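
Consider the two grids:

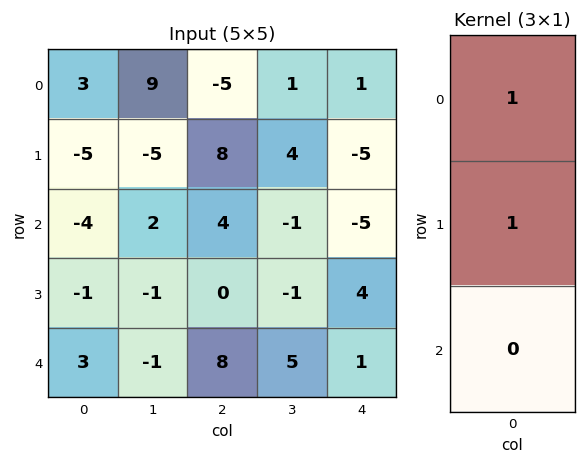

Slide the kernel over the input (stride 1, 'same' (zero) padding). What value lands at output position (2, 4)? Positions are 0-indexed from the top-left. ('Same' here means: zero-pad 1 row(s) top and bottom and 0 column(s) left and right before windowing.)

The receptive field on the zero-padded input at this output position is [-5 / -5 / 4]. Elementwise product with the kernel and sum: -5·1 + -5·1.

-10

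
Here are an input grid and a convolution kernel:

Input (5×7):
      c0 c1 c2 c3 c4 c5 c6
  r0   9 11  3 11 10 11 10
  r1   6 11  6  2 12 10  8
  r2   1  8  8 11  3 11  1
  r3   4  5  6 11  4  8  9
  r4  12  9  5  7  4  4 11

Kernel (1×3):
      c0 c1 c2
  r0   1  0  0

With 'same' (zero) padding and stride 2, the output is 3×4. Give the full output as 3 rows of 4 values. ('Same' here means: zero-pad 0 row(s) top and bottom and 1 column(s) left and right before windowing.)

0 11 11 11
0 8 11 11
0 9 7 4

Output[0,0]: The receptive field on the zero-padded input at this output position is [0 9 11]. Elementwise product with the kernel and sum: 0·1.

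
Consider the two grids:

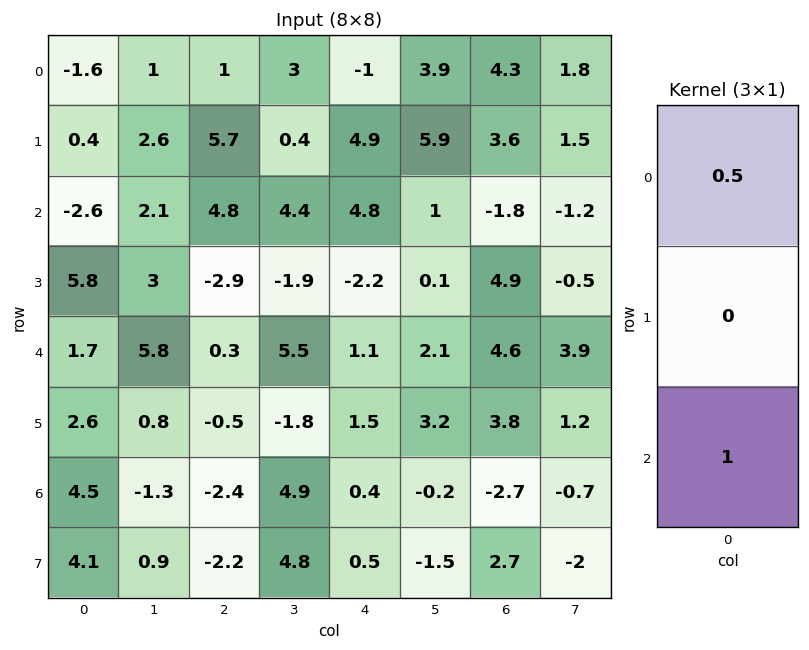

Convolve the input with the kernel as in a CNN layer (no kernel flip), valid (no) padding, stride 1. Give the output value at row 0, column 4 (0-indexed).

The receptive field on the input at this output position is [-1 / 4.9 / 4.8]. Elementwise product with the kernel and sum: -1·0.5 + 4.8·1.

4.3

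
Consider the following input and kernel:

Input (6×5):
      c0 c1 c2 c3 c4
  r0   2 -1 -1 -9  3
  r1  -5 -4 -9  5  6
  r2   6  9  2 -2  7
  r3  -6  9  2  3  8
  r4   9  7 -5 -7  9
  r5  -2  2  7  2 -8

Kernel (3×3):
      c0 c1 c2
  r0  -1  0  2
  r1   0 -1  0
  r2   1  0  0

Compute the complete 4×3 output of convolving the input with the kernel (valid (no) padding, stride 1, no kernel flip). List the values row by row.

Output[0,0]: The receptive field on the input at this output position is [2 -1 -1 / -5 -4 -9 / 6 9 2]. Elementwise product with the kernel and sum: 2·-1 + -1·2 + -4·-1 + 6·1.
Output[0,1]: The receptive field on the input at this output position is [-1 -1 -9 / -4 -9 5 / 9 2 -2]. Elementwise product with the kernel and sum: -1·-1 + -9·2 + -9·-1 + 9·1.

6 1 4
-28 21 25
-2 -8 4
1 4 28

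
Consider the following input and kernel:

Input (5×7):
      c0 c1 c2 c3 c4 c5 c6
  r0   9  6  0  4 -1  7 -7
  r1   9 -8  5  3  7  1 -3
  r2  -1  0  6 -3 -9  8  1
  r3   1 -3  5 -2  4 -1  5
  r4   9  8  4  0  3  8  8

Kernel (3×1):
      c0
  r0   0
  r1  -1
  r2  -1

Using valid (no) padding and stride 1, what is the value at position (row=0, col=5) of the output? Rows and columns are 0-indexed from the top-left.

-9

The receptive field on the input at this output position is [7 / 1 / 8]. Elementwise product with the kernel and sum: 1·-1 + 8·-1.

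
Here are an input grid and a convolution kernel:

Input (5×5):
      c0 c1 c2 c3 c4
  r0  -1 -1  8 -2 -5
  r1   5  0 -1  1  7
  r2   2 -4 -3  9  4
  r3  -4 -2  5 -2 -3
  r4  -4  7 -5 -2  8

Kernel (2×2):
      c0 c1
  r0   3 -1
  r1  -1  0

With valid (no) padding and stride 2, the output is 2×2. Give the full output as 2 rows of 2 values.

Output[0,0]: The receptive field on the input at this output position is [-1 -1 / 5 0]. Elementwise product with the kernel and sum: -1·3 + -1·-1 + 5·-1.

-7 27
14 -23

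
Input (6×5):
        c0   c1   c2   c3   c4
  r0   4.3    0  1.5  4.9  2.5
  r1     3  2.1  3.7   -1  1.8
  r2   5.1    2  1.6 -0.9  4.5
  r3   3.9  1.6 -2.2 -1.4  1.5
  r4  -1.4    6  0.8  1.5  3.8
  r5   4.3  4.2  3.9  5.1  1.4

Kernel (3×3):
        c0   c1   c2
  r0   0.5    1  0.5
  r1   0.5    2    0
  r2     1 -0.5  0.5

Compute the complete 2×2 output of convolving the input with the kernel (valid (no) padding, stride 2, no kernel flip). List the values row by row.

Output[0,0]: The receptive field on the input at this output position is [4.3 0 1.5 / 3 2.1 3.7 / 5.1 2 1.6]. Elementwise product with the kernel and sum: 4.3·0.5 + 0·1 + 1.5·0.5 + 3·0.5 + 2.1·2 + 5.1·1 + 2·-0.5 + 1.6·0.5.

13.5 11.05
6.5 0.2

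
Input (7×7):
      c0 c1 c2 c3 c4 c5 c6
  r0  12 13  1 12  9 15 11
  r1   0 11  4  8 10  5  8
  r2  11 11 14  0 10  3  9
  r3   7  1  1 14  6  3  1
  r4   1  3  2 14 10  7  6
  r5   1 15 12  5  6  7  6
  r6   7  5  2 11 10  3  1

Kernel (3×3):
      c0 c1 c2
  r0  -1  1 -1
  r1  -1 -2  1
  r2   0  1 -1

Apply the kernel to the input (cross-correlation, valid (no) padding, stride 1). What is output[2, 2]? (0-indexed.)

The receptive field on the input at this output position is [14 0 10 / 1 14 6 / 2 14 10]. Elementwise product with the kernel and sum: 14·-1 + 0·1 + 10·-1 + 1·-1 + 14·-2 + 6·1 + 14·1 + 10·-1.

-43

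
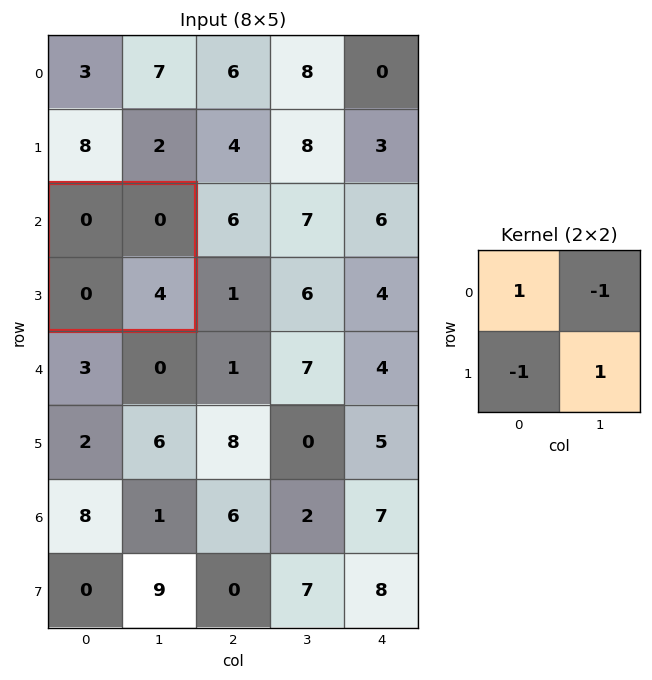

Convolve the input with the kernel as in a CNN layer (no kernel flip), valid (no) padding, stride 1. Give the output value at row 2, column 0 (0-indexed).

The receptive field on the input at this output position is [0 0 / 0 4]. Elementwise product with the kernel and sum: 0·1 + 0·-1 + 0·-1 + 4·1.

4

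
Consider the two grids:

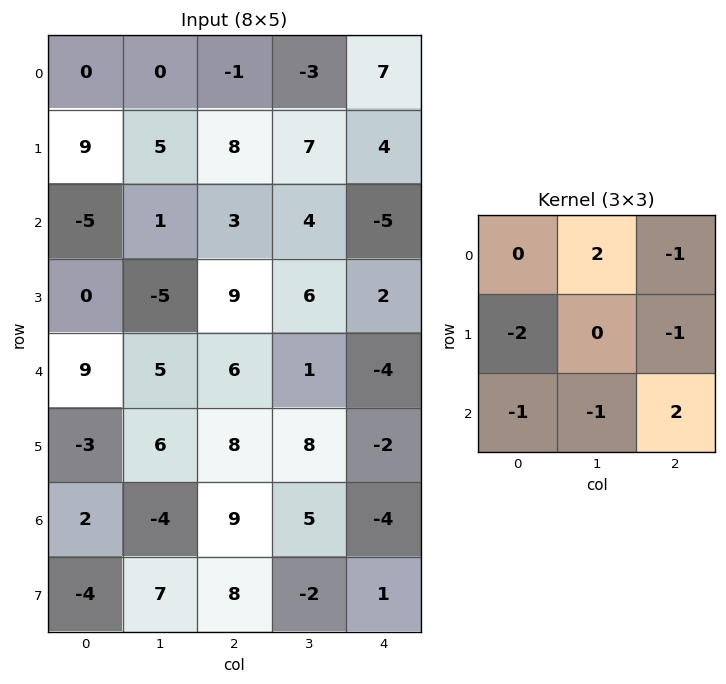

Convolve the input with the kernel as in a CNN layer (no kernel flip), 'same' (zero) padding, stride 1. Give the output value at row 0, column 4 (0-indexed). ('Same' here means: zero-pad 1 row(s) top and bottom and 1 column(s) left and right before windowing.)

-5

The receptive field on the zero-padded input at this output position is [0 0 0 / -3 7 0 / 7 4 0]. Elementwise product with the kernel and sum: 0·2 + 0·-1 + -3·-2 + 0·-1 + 7·-1 + 4·-1 + 0·2.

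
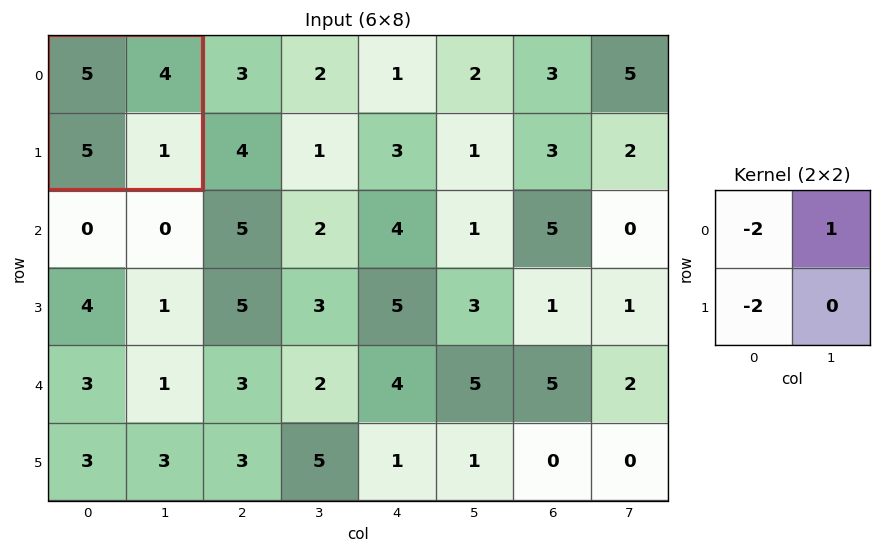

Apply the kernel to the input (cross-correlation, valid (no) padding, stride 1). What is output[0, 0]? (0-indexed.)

-16

The receptive field on the input at this output position is [5 4 / 5 1]. Elementwise product with the kernel and sum: 5·-2 + 4·1 + 5·-2.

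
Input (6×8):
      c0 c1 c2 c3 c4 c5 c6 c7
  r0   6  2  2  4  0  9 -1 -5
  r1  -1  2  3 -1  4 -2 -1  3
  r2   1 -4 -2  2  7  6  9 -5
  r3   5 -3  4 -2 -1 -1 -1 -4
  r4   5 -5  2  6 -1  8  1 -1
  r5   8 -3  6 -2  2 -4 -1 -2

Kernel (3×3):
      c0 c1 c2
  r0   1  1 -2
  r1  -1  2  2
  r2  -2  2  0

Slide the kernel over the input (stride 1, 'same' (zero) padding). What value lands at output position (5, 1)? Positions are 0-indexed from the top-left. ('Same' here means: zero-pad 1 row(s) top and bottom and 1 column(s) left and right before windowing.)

The receptive field on the zero-padded input at this output position is [5 -5 2 / 8 -3 6 / 0 0 0]. Elementwise product with the kernel and sum: 5·1 + -5·1 + 2·-2 + 8·-1 + -3·2 + 6·2 + 0·-2 + 0·2.

-6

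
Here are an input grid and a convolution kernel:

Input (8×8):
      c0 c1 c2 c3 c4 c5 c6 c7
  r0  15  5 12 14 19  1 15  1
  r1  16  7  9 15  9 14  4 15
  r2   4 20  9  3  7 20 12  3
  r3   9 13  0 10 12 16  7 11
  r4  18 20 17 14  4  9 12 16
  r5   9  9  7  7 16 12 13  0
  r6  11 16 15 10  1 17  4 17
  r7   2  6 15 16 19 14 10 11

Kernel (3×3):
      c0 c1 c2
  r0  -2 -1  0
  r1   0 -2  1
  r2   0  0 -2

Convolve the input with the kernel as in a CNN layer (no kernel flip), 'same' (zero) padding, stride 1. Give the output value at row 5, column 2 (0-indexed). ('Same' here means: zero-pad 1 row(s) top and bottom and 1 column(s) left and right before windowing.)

-84

The receptive field on the zero-padded input at this output position is [20 17 14 / 9 7 7 / 16 15 10]. Elementwise product with the kernel and sum: 20·-2 + 17·-1 + 7·-2 + 7·1 + 10·-2.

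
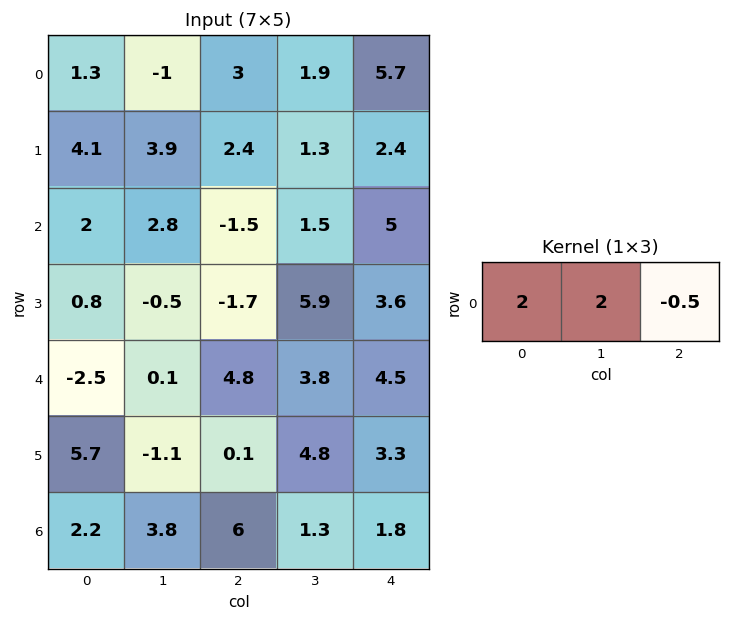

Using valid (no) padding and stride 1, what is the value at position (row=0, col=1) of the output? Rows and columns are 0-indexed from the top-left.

3.05

The receptive field on the input at this output position is [-1 3 1.9]. Elementwise product with the kernel and sum: -1·2 + 3·2 + 1.9·-0.5.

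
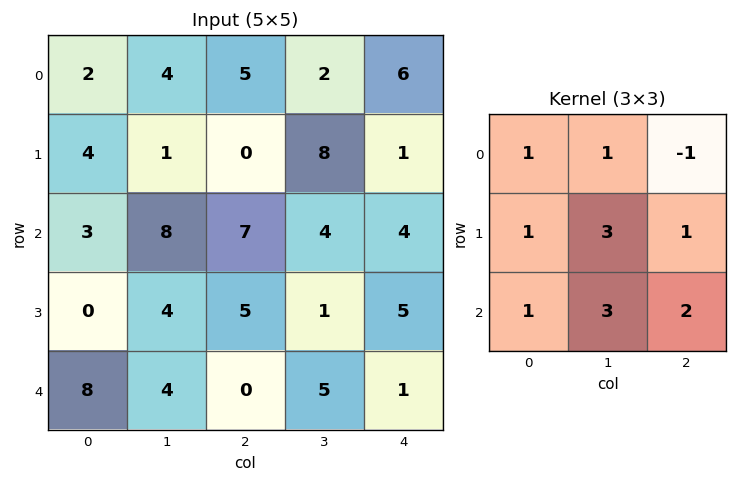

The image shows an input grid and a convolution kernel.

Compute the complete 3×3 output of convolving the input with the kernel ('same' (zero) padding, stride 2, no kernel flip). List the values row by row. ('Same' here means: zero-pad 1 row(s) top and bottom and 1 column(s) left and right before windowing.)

Output[0,0]: The receptive field on the zero-padded input at this output position is [0 0 0 / 0 2 4 / 0 4 1]. Elementwise product with the kernel and sum: 0·1 + 0·1 + 0·-1 + 0·1 + 2·3 + 4·1 + 0·1 + 4·3 + 1·2.
Output[0,1]: The receptive field on the zero-padded input at this output position is [0 0 0 / 4 5 2 / 1 0 8]. Elementwise product with the kernel and sum: 0·1 + 0·1 + 0·-1 + 4·1 + 5·3 + 2·1 + 1·1 + 0·3 + 8·2.

24 38 31
28 47 41
24 17 14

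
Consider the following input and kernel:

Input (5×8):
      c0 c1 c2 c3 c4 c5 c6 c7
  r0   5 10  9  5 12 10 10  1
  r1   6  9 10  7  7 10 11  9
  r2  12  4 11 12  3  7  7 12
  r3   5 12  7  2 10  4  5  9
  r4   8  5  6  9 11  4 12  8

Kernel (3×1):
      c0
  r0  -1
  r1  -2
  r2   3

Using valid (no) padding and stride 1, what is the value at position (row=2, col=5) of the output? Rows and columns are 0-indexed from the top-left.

The receptive field on the input at this output position is [7 / 4 / 4]. Elementwise product with the kernel and sum: 7·-1 + 4·-2 + 4·3.

-3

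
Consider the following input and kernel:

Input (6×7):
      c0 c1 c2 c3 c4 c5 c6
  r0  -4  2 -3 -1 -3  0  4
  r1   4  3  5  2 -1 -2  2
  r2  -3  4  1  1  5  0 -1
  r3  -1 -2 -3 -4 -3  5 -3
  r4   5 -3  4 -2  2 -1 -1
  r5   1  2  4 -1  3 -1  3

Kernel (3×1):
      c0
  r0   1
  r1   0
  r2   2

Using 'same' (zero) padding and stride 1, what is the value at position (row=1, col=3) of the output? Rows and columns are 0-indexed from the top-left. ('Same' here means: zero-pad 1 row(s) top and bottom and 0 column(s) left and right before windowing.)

The receptive field on the zero-padded input at this output position is [-1 / 2 / 1]. Elementwise product with the kernel and sum: -1·1 + 1·2.

1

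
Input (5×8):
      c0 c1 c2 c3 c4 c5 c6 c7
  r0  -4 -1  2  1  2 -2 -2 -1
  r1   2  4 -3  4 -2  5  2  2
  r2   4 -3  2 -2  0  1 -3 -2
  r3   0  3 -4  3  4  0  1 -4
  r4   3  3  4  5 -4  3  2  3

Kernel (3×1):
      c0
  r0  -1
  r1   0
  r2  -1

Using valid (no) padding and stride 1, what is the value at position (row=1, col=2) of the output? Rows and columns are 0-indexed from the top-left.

7

The receptive field on the input at this output position is [-3 / 2 / -4]. Elementwise product with the kernel and sum: -3·-1 + -4·-1.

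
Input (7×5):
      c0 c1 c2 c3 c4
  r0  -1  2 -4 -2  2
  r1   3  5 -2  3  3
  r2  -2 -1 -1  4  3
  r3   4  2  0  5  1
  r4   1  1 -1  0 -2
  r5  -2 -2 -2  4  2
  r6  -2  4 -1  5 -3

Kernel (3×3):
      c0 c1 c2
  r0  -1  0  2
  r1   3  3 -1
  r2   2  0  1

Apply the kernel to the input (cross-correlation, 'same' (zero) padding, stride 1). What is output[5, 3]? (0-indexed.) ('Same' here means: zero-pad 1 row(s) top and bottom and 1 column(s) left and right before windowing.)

The receptive field on the zero-padded input at this output position is [-1 0 -2 / -2 4 2 / -1 5 -3]. Elementwise product with the kernel and sum: -1·-1 + -2·2 + -2·3 + 4·3 + 2·-1 + -1·2 + -3·1.

-4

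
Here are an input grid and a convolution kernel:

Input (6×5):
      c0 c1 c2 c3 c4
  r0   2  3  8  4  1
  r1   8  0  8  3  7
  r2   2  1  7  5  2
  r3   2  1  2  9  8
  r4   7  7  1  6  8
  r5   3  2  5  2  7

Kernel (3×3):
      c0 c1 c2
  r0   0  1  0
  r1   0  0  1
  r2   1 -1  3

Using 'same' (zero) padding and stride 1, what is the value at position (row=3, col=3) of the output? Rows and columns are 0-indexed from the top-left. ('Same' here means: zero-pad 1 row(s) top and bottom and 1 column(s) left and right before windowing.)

The receptive field on the zero-padded input at this output position is [7 5 2 / 2 9 8 / 1 6 8]. Elementwise product with the kernel and sum: 5·1 + 8·1 + 1·1 + 6·-1 + 8·3.

32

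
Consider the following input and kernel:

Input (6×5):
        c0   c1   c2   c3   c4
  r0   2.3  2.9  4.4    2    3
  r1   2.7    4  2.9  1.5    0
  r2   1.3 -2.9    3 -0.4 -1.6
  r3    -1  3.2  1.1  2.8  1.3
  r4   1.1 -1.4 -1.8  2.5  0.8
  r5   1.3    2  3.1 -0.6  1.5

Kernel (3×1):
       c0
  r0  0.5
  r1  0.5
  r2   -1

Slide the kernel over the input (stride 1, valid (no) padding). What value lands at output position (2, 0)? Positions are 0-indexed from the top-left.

-0.95

The receptive field on the input at this output position is [1.3 / -1 / 1.1]. Elementwise product with the kernel and sum: 1.3·0.5 + -1·0.5 + 1.1·-1.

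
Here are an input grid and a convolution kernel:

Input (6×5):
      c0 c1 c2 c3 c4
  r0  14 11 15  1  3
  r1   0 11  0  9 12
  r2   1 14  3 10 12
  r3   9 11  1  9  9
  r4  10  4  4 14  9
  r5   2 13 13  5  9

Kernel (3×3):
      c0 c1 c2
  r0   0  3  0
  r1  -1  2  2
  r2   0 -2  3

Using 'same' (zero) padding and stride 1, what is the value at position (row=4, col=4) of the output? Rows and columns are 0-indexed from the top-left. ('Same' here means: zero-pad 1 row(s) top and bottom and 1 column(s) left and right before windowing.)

13

The receptive field on the zero-padded input at this output position is [9 9 0 / 14 9 0 / 5 9 0]. Elementwise product with the kernel and sum: 9·3 + 14·-1 + 9·2 + 0·2 + 9·-2 + 0·3.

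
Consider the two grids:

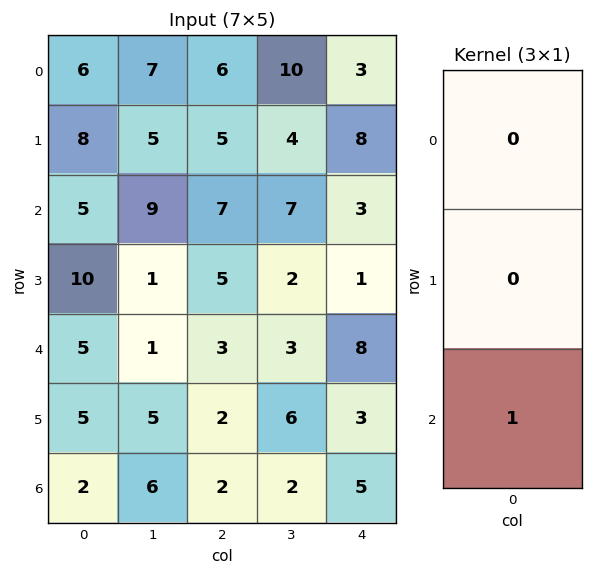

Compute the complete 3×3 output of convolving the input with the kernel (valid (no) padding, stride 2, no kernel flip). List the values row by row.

5 7 3
5 3 8
2 2 5

Output[0,0]: The receptive field on the input at this output position is [6 / 8 / 5]. Elementwise product with the kernel and sum: 5·1.
Output[0,1]: The receptive field on the input at this output position is [6 / 5 / 7]. Elementwise product with the kernel and sum: 7·1.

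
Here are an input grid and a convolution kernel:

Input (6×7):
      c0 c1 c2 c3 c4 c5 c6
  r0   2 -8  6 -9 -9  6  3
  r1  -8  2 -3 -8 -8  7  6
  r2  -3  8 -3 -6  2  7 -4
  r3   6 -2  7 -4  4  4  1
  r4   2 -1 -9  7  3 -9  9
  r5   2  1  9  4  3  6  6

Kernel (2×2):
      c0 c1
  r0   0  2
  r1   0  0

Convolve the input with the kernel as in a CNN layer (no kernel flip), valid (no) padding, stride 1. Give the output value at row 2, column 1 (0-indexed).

The receptive field on the input at this output position is [8 -3 / -2 7]. Elementwise product with the kernel and sum: -3·2.

-6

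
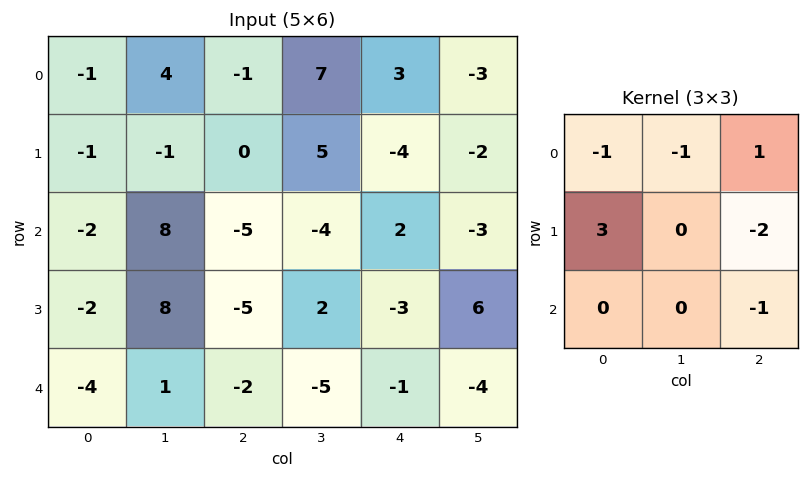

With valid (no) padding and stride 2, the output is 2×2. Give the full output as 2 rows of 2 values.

Output[0,0]: The receptive field on the input at this output position is [-1 4 -1 / -1 -1 0 / -2 8 -5]. Elementwise product with the kernel and sum: -1·-1 + 4·-1 + -1·1 + -1·3 + 0·-2 + -5·-1.

-2 3
-5 3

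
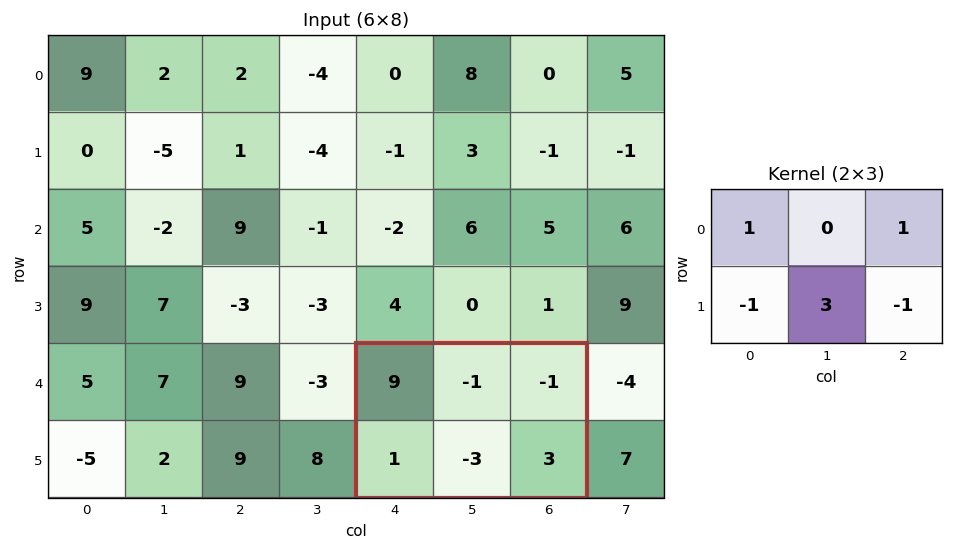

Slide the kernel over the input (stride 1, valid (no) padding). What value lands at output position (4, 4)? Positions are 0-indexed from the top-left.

-5

The receptive field on the input at this output position is [9 -1 -1 / 1 -3 3]. Elementwise product with the kernel and sum: 9·1 + -1·1 + 1·-1 + -3·3 + 3·-1.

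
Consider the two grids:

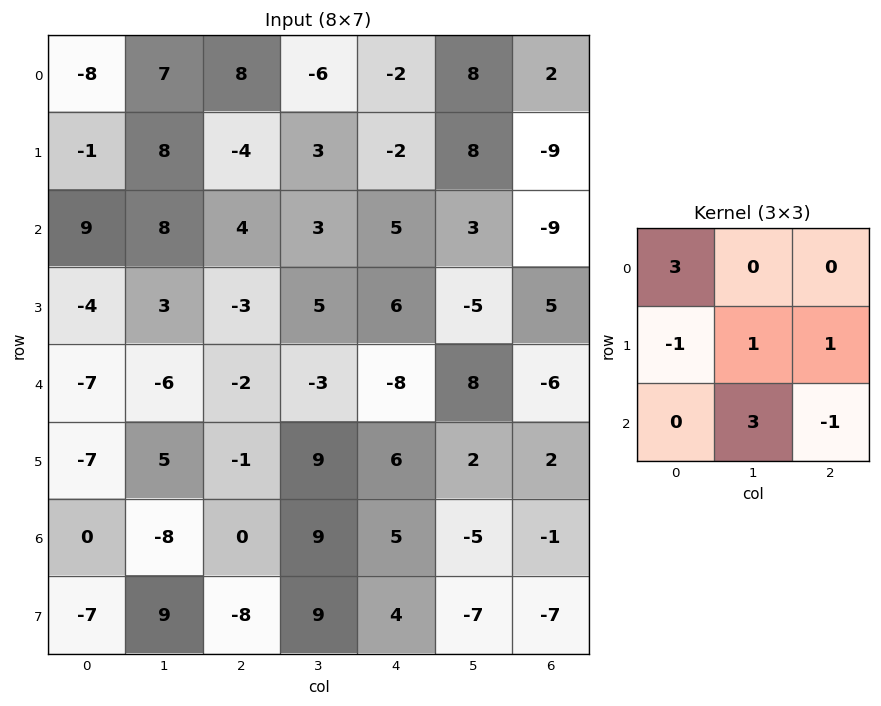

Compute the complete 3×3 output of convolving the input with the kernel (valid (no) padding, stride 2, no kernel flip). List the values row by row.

1 33 13
15 25 39
-34 32 -40

Output[0,0]: The receptive field on the input at this output position is [-8 7 8 / -1 8 -4 / 9 8 4]. Elementwise product with the kernel and sum: -8·3 + -1·-1 + 8·1 + -4·1 + 8·3 + 4·-1.
Output[0,1]: The receptive field on the input at this output position is [8 -6 -2 / -4 3 -2 / 4 3 5]. Elementwise product with the kernel and sum: 8·3 + -4·-1 + 3·1 + -2·1 + 3·3 + 5·-1.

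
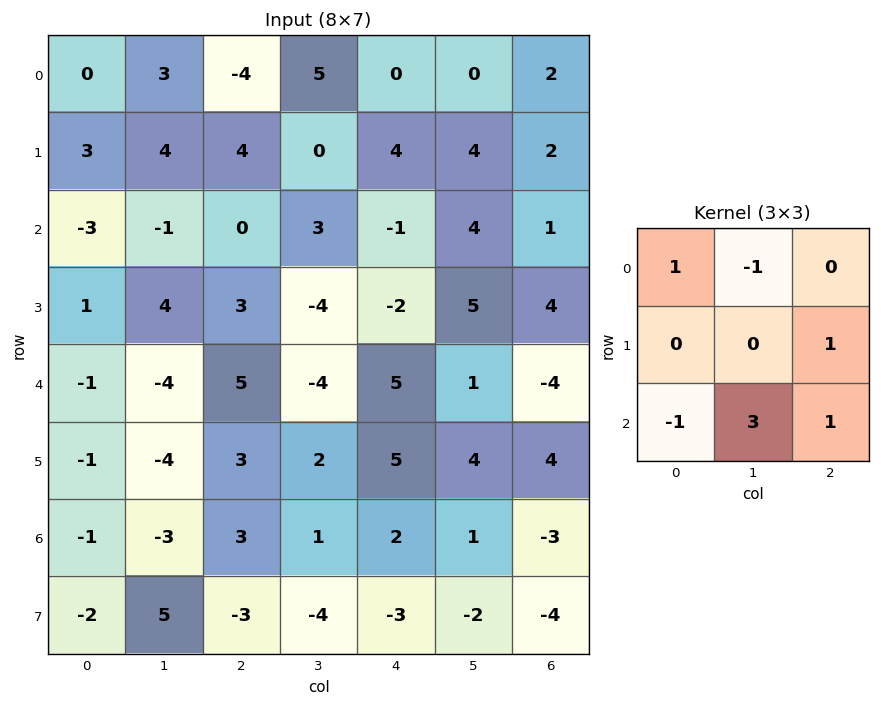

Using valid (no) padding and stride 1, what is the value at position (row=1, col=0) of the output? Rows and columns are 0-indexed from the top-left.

13

The receptive field on the input at this output position is [3 4 4 / -3 -1 0 / 1 4 3]. Elementwise product with the kernel and sum: 3·1 + 4·-1 + 0·1 + 1·-1 + 4·3 + 3·1.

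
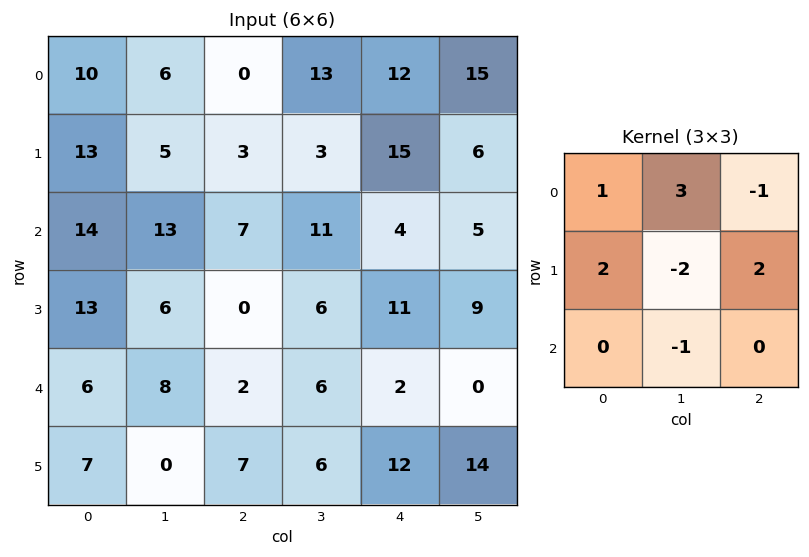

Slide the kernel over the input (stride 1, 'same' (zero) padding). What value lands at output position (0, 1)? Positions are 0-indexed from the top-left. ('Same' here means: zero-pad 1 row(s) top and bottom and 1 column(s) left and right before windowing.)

The receptive field on the zero-padded input at this output position is [0 0 0 / 10 6 0 / 13 5 3]. Elementwise product with the kernel and sum: 0·1 + 0·3 + 0·-1 + 10·2 + 6·-2 + 0·2 + 5·-1.

3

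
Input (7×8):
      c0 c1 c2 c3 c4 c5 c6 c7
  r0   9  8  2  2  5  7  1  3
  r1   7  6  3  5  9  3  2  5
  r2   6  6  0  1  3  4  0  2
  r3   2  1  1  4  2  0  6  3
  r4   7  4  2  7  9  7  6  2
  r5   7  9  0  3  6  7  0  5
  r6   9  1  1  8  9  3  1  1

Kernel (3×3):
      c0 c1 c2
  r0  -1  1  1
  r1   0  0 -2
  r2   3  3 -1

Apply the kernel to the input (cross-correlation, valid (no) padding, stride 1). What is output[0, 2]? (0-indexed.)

-13

The receptive field on the input at this output position is [2 2 5 / 3 5 9 / 0 1 3]. Elementwise product with the kernel and sum: 2·-1 + 2·1 + 5·1 + 9·-2 + 0·3 + 1·3 + 3·-1.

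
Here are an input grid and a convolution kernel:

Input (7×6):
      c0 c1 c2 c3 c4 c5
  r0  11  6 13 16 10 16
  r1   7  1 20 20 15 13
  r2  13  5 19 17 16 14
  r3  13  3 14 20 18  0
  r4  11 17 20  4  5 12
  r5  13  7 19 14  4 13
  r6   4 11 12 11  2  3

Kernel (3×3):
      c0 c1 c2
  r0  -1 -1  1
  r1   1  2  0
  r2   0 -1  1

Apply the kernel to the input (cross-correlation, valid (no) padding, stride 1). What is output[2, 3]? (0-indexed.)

The receptive field on the input at this output position is [17 16 14 / 20 18 0 / 4 5 12]. Elementwise product with the kernel and sum: 17·-1 + 16·-1 + 14·1 + 20·1 + 18·2 + 5·-1 + 12·1.

44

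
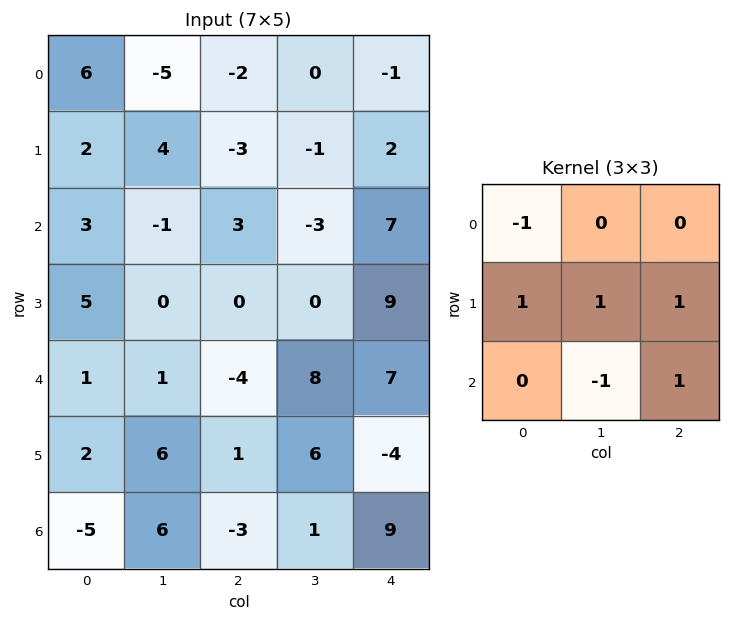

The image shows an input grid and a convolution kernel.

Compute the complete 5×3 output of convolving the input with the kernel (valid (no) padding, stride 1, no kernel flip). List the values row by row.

Output[0,0]: The receptive field on the input at this output position is [6 -5 -2 / 2 4 -3 / 3 -1 3]. Elementwise product with the kernel and sum: 6·-1 + 2·1 + 4·1 + -3·1 + -1·-1 + 3·1.

1 -1 10
3 -5 19
-3 13 5
-12 10 1
-1 16 15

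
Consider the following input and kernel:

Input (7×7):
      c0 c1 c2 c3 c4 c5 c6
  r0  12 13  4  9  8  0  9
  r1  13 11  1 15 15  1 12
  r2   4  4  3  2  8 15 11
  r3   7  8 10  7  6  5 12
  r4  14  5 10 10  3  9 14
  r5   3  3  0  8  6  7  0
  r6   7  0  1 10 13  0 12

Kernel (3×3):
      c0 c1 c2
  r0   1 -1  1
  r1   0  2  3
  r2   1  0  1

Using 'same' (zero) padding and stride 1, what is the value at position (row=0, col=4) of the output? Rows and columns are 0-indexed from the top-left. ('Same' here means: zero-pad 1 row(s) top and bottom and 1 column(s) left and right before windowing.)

32

The receptive field on the zero-padded input at this output position is [0 0 0 / 9 8 0 / 15 15 1]. Elementwise product with the kernel and sum: 0·1 + 0·-1 + 0·1 + 8·2 + 0·3 + 15·1 + 1·1.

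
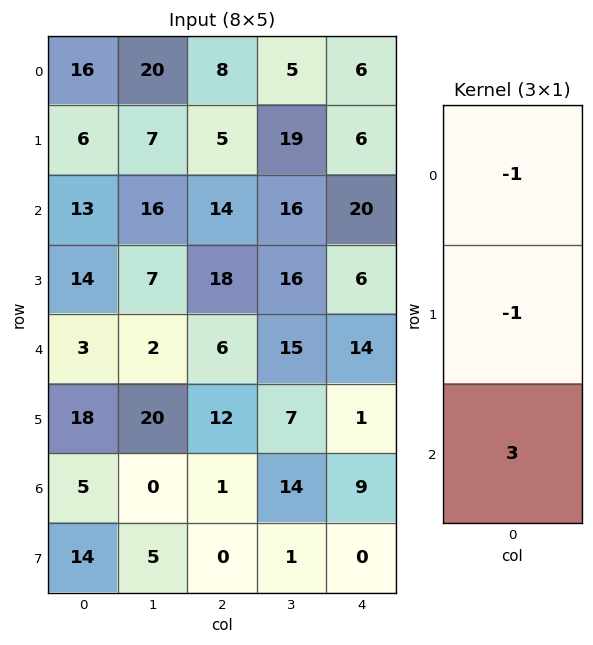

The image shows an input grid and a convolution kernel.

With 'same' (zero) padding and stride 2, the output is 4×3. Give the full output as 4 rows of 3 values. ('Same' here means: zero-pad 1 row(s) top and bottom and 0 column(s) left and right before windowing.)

2 7 12
23 35 -8
37 12 -17
19 -13 -10

Output[0,0]: The receptive field on the zero-padded input at this output position is [0 / 16 / 6]. Elementwise product with the kernel and sum: 0·-1 + 16·-1 + 6·3.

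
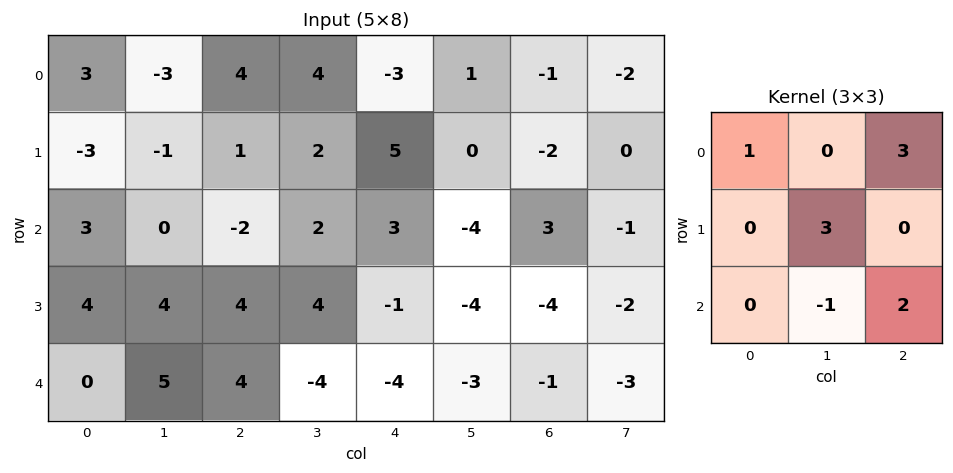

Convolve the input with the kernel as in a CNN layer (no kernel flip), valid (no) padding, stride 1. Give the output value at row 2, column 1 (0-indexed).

The receptive field on the input at this output position is [0 -2 2 / 4 4 4 / 5 4 -4]. Elementwise product with the kernel and sum: 0·1 + 2·3 + 4·3 + 4·-1 + -4·2.

6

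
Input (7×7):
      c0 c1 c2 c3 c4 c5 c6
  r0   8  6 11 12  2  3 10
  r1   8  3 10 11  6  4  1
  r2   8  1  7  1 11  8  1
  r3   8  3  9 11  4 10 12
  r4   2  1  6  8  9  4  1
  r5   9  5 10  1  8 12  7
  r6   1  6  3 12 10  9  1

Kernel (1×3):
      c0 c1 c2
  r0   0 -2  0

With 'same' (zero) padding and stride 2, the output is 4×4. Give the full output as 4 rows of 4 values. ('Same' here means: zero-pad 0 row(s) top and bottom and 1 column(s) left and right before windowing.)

-16 -22 -4 -20
-16 -14 -22 -2
-4 -12 -18 -2
-2 -6 -20 -2

Output[0,0]: The receptive field on the zero-padded input at this output position is [0 8 6]. Elementwise product with the kernel and sum: 8·-2.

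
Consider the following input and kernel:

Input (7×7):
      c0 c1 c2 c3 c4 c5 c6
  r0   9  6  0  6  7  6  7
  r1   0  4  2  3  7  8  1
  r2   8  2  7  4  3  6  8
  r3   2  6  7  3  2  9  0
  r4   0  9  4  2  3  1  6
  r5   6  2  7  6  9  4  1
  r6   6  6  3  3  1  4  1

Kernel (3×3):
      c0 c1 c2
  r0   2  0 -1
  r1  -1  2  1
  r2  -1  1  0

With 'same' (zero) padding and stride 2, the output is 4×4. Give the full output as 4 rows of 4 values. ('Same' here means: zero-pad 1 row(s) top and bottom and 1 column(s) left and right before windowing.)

Output[0,0]: The receptive field on the zero-padded input at this output position is [0 0 0 / 0 9 6 / 0 0 4]. Elementwise product with the kernel and sum: 0·2 + 0·-1 + 0·-1 + 9·2 + 6·1 + 0·-1 + 0·1.

24 -2 18 1
16 22 5 17
9 15 5 26
16 1 11 6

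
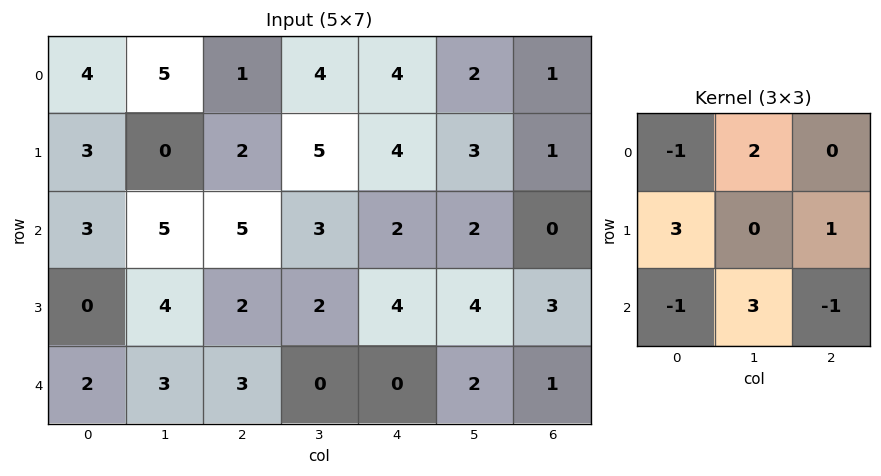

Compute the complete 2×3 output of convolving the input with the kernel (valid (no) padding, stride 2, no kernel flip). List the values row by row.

Output[0,0]: The receptive field on the input at this output position is [4 5 1 / 3 0 2 / 3 5 5]. Elementwise product with the kernel and sum: 4·-1 + 5·2 + 3·3 + 2·1 + 3·-1 + 5·3 + 5·-1.
Output[0,1]: The receptive field on the input at this output position is [1 4 4 / 2 5 4 / 5 3 2]. Elementwise product with the kernel and sum: 1·-1 + 4·2 + 2·3 + 4·1 + 5·-1 + 3·3 + 2·-1.

24 19 17
13 8 22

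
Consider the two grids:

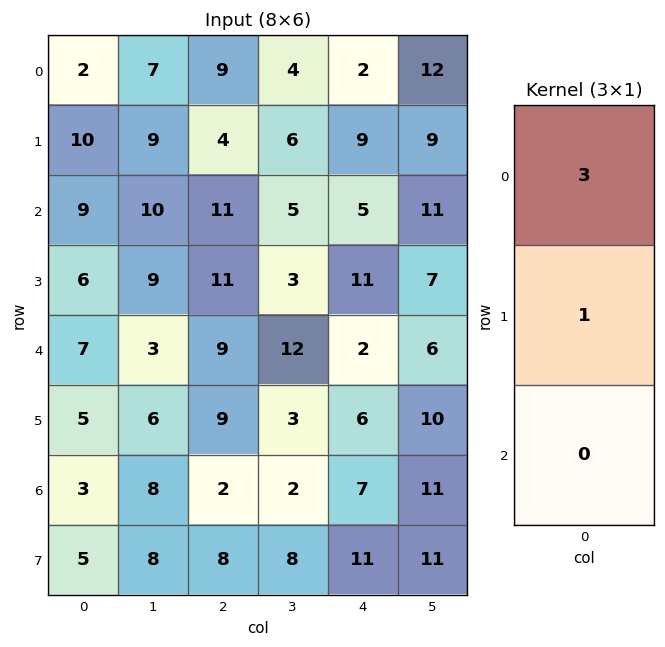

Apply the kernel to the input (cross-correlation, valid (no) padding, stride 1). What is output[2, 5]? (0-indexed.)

The receptive field on the input at this output position is [11 / 7 / 6]. Elementwise product with the kernel and sum: 11·3 + 7·1.

40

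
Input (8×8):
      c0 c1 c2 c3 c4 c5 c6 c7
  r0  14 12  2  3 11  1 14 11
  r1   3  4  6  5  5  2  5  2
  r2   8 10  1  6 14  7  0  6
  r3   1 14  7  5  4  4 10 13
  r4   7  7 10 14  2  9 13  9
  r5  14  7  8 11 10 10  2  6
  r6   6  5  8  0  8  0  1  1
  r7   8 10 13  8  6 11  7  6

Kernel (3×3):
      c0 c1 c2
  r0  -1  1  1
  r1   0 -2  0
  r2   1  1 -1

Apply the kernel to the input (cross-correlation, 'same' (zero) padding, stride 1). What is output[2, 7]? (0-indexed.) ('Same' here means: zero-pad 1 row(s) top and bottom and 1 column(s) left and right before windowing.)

8

The receptive field on the zero-padded input at this output position is [5 2 0 / 0 6 0 / 10 13 0]. Elementwise product with the kernel and sum: 5·-1 + 2·1 + 0·1 + 6·-2 + 10·1 + 13·1 + 0·-1.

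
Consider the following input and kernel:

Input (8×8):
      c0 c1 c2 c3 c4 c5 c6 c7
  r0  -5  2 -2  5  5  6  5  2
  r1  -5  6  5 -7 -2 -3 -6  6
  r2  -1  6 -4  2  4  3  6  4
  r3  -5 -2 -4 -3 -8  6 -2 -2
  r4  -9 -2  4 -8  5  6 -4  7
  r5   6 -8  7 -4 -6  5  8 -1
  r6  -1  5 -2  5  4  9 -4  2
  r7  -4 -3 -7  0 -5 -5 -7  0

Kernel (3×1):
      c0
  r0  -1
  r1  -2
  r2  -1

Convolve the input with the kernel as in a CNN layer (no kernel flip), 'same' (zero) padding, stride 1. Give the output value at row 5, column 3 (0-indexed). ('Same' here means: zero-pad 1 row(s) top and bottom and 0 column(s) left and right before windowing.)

11

The receptive field on the zero-padded input at this output position is [-8 / -4 / 5]. Elementwise product with the kernel and sum: -8·-1 + -4·-2 + 5·-1.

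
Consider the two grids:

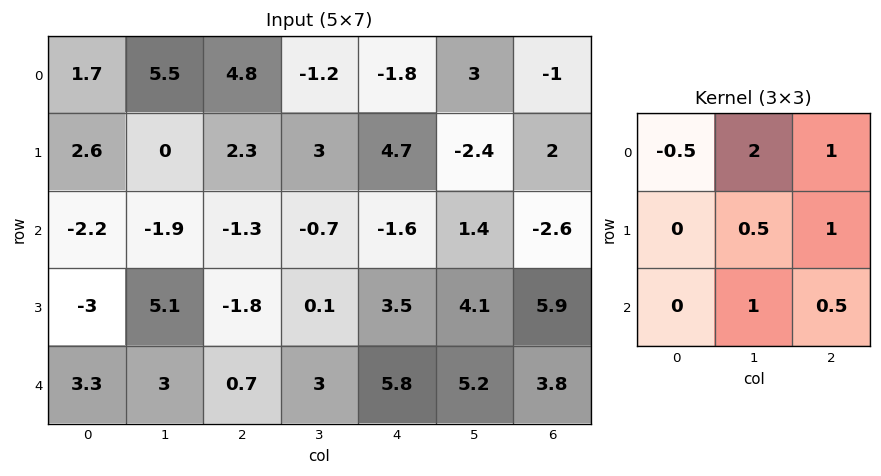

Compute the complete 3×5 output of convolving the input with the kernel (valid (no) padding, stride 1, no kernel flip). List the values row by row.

Output[0,0]: The receptive field on the input at this output position is [1.7 5.5 4.8 / 2.6 0 2.3 / -2.2 -1.9 -1.3]. Elementwise product with the kernel and sum: 1.7·-0.5 + 5.5·2 + 4.8·1 + 0·0.5 + 2.3·1 + -1.9·1 + -1.3·0.5.
Output[0,1]: The receptive field on the input at this output position is [5.5 4.8 -1.2 / 0 2.3 3 / -1.9 -1.3 -0.7]. Elementwise product with the kernel and sum: 5.5·-0.5 + 4.8·2 + -1.2·1 + 2.3·0.5 + 3·1 + -1.3·1 + -0.7·0.5.

14.7 8.15 -1.9 -0.95 6.8
2.95 4.5 9.45 11.65 -0
0.1 -0.95 7.1 12.8 16.05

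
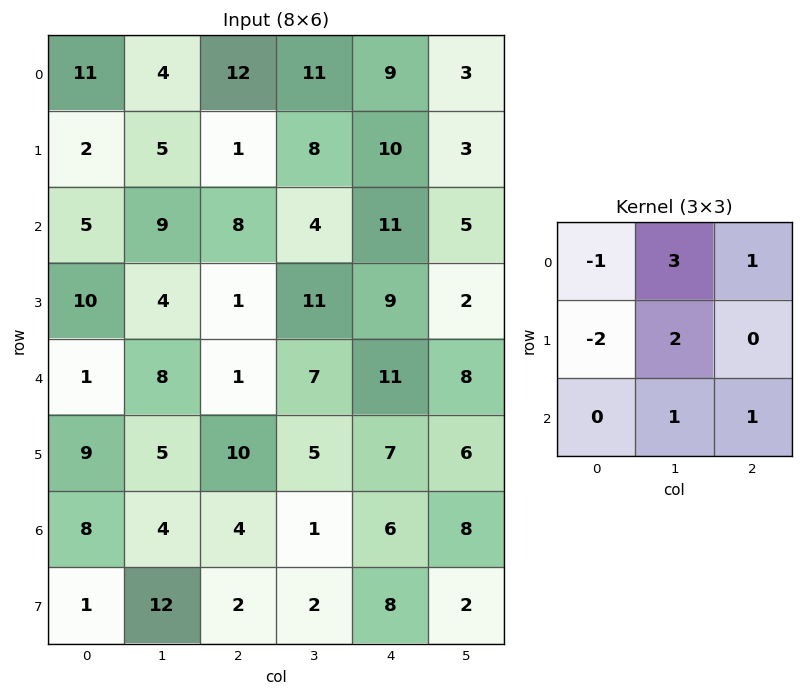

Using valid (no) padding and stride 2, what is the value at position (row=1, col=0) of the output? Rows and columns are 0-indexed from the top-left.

The receptive field on the input at this output position is [5 9 8 / 10 4 1 / 1 8 1]. Elementwise product with the kernel and sum: 5·-1 + 9·3 + 8·1 + 10·-2 + 4·2 + 8·1 + 1·1.

27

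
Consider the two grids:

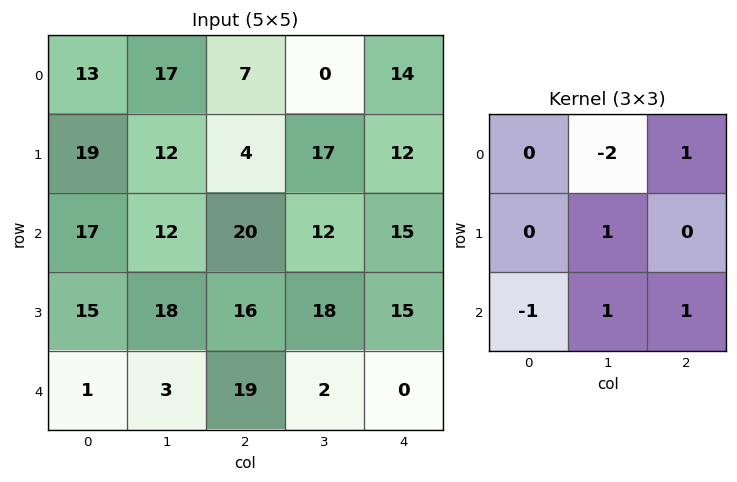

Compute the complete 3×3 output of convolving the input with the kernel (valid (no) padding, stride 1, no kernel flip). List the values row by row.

0 10 38
11 45 7
35 6 -8

Output[0,0]: The receptive field on the input at this output position is [13 17 7 / 19 12 4 / 17 12 20]. Elementwise product with the kernel and sum: 17·-2 + 7·1 + 12·1 + 17·-1 + 12·1 + 20·1.
Output[0,1]: The receptive field on the input at this output position is [17 7 0 / 12 4 17 / 12 20 12]. Elementwise product with the kernel and sum: 7·-2 + 0·1 + 4·1 + 12·-1 + 20·1 + 12·1.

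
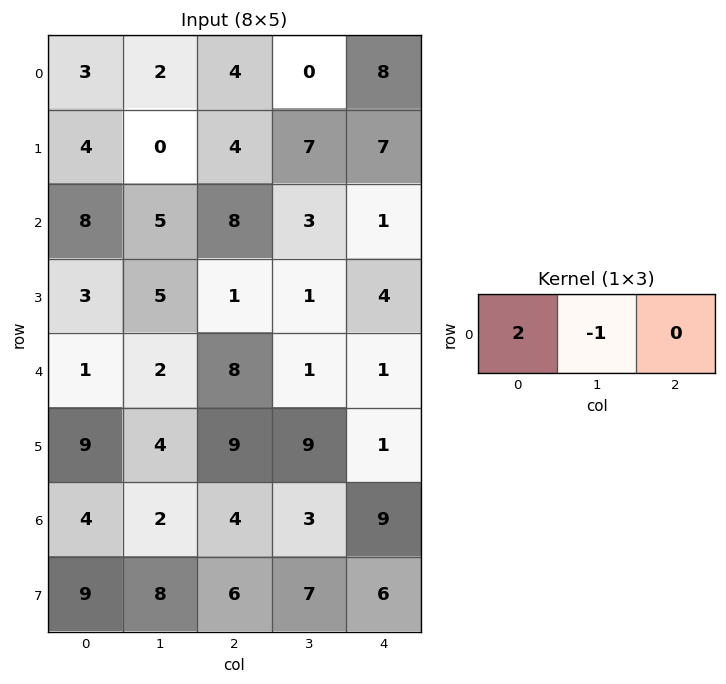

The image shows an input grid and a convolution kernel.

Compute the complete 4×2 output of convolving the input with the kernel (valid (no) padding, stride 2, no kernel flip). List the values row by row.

4 8
11 13
0 15
6 5

Output[0,0]: The receptive field on the input at this output position is [3 2 4]. Elementwise product with the kernel and sum: 3·2 + 2·-1.
Output[0,1]: The receptive field on the input at this output position is [4 0 8]. Elementwise product with the kernel and sum: 4·2 + 0·-1.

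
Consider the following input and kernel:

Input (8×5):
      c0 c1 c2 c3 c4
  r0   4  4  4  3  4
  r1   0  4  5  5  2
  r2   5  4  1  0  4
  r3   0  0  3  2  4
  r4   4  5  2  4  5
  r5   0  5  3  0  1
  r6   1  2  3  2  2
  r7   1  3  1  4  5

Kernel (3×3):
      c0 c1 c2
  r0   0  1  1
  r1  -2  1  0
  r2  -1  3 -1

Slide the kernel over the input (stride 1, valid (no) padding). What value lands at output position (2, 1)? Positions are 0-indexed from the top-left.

The receptive field on the input at this output position is [4 1 0 / 0 3 2 / 5 2 4]. Elementwise product with the kernel and sum: 1·1 + 0·1 + 0·-2 + 3·1 + 5·-1 + 2·3 + 4·-1.

1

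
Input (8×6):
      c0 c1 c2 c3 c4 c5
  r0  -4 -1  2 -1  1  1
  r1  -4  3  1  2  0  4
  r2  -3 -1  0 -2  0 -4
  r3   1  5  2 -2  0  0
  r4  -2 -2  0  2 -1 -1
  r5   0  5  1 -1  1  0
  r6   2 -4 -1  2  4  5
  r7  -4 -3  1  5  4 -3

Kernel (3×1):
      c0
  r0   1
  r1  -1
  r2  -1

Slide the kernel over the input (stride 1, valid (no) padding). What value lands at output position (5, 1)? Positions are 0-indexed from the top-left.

12

The receptive field on the input at this output position is [5 / -4 / -3]. Elementwise product with the kernel and sum: 5·1 + -4·-1 + -3·-1.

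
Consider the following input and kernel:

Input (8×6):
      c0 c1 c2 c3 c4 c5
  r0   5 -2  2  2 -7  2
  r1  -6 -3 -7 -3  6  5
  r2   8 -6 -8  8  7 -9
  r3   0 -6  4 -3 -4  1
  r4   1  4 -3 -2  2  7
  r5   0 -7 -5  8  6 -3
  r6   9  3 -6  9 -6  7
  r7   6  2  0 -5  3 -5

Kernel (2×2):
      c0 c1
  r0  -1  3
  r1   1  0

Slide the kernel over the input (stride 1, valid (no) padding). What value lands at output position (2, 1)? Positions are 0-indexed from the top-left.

-24

The receptive field on the input at this output position is [-6 -8 / -6 4]. Elementwise product with the kernel and sum: -6·-1 + -8·3 + -6·1.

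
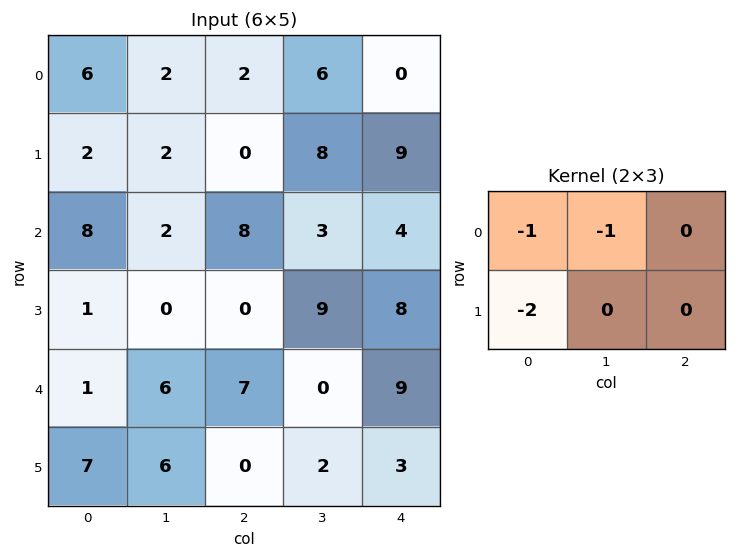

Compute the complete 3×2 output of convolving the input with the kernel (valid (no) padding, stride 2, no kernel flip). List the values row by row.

-12 -8
-12 -11
-21 -7

Output[0,0]: The receptive field on the input at this output position is [6 2 2 / 2 2 0]. Elementwise product with the kernel and sum: 6·-1 + 2·-1 + 2·-2.
Output[0,1]: The receptive field on the input at this output position is [2 6 0 / 0 8 9]. Elementwise product with the kernel and sum: 2·-1 + 6·-1 + 0·-2.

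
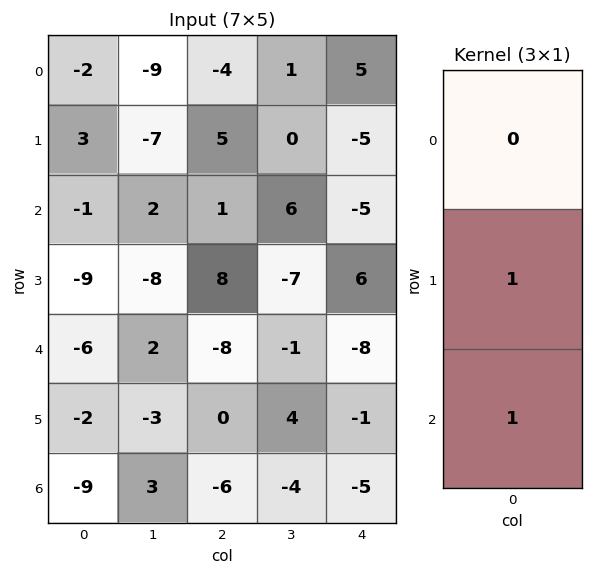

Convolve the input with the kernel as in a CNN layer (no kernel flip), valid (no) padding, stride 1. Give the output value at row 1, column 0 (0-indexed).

The receptive field on the input at this output position is [3 / -1 / -9]. Elementwise product with the kernel and sum: -1·1 + -9·1.

-10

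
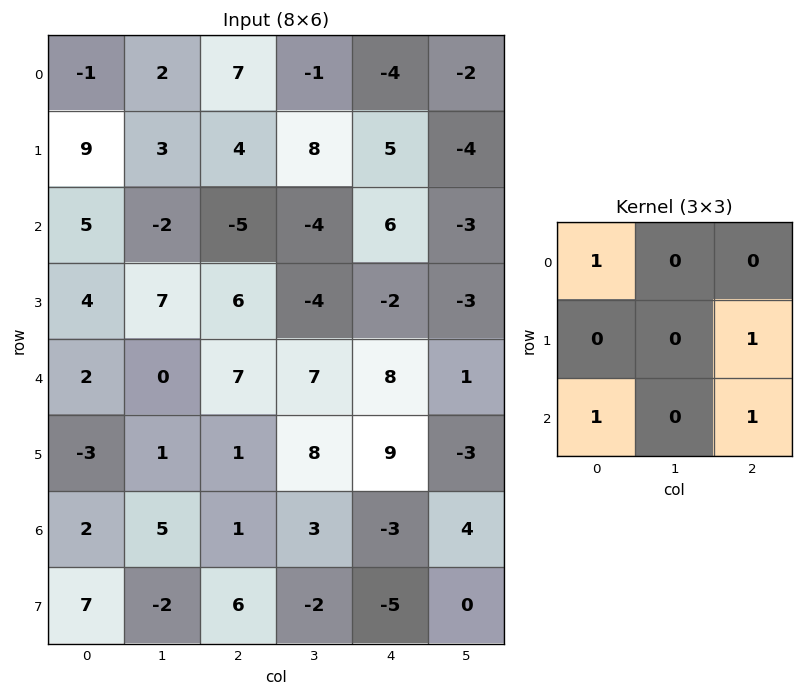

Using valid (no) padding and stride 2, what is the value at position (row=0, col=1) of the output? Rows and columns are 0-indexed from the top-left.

The receptive field on the input at this output position is [7 -1 -4 / 4 8 5 / -5 -4 6]. Elementwise product with the kernel and sum: 7·1 + 5·1 + -5·1 + 6·1.

13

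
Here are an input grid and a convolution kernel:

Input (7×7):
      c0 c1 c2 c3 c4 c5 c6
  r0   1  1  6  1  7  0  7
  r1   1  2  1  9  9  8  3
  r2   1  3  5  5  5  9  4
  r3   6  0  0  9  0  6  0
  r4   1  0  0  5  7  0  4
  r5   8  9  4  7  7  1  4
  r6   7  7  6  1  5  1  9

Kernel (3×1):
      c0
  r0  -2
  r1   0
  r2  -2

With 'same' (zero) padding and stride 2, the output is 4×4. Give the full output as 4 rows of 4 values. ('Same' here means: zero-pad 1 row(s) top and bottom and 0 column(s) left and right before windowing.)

Output[0,0]: The receptive field on the zero-padded input at this output position is [0 / 1 / 1]. Elementwise product with the kernel and sum: 0·-2 + 1·-2.
Output[0,1]: The receptive field on the zero-padded input at this output position is [0 / 6 / 1]. Elementwise product with the kernel and sum: 0·-2 + 1·-2.

-2 -2 -18 -6
-14 -2 -18 -6
-28 -8 -14 -8
-16 -8 -14 -8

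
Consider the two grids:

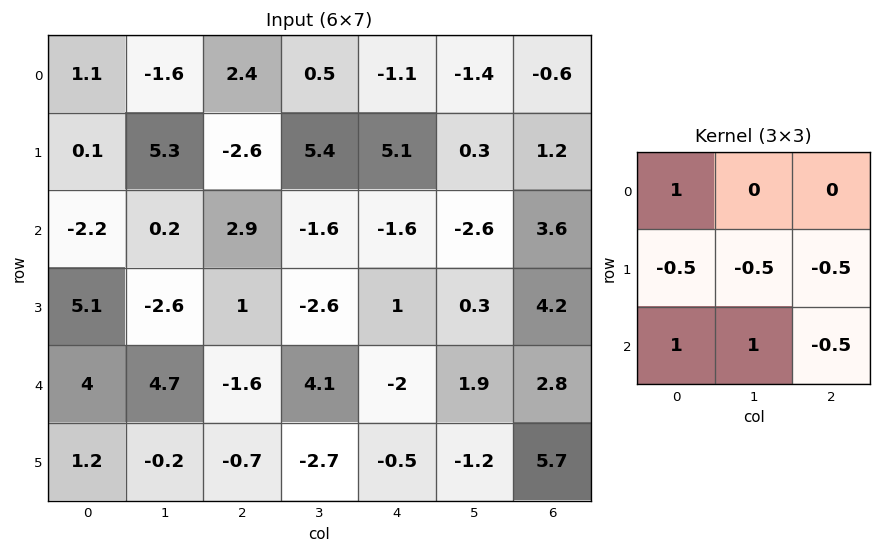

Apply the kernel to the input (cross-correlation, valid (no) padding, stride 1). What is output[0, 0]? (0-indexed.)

The receptive field on the input at this output position is [1.1 -1.6 2.4 / 0.1 5.3 -2.6 / -2.2 0.2 2.9]. Elementwise product with the kernel and sum: 1.1·1 + 0.1·-0.5 + 5.3·-0.5 + -2.6·-0.5 + -2.2·1 + 0.2·1 + 2.9·-0.5.

-3.75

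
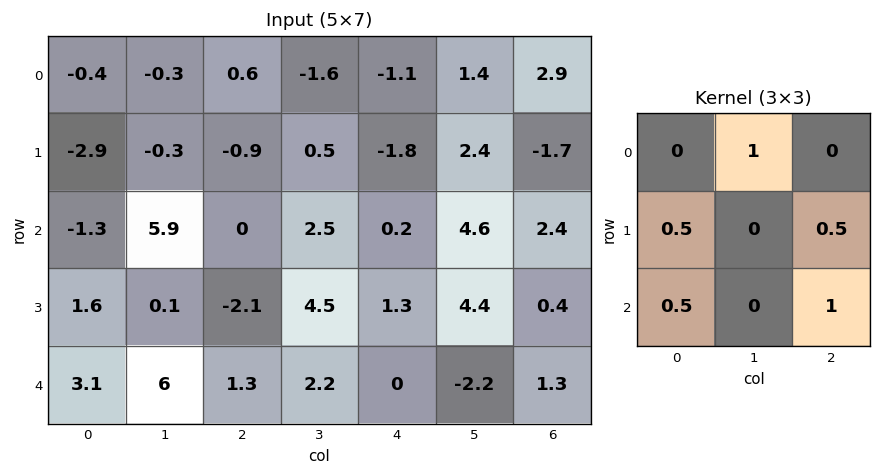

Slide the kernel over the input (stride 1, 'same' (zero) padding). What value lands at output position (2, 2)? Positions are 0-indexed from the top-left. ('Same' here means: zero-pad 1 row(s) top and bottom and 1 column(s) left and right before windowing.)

7.85

The receptive field on the zero-padded input at this output position is [-0.3 -0.9 0.5 / 5.9 0 2.5 / 0.1 -2.1 4.5]. Elementwise product with the kernel and sum: -0.9·1 + 5.9·0.5 + 2.5·0.5 + 0.1·0.5 + 4.5·1.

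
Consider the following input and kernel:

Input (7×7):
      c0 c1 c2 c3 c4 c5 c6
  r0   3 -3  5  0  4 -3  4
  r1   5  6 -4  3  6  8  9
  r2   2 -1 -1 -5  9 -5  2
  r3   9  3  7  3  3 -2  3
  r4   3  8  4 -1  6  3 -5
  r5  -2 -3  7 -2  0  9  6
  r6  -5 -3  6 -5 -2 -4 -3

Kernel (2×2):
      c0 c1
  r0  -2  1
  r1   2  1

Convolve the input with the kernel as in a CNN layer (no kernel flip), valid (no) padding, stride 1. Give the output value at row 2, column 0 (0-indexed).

16

The receptive field on the input at this output position is [2 -1 / 9 3]. Elementwise product with the kernel and sum: 2·-2 + -1·1 + 9·2 + 3·1.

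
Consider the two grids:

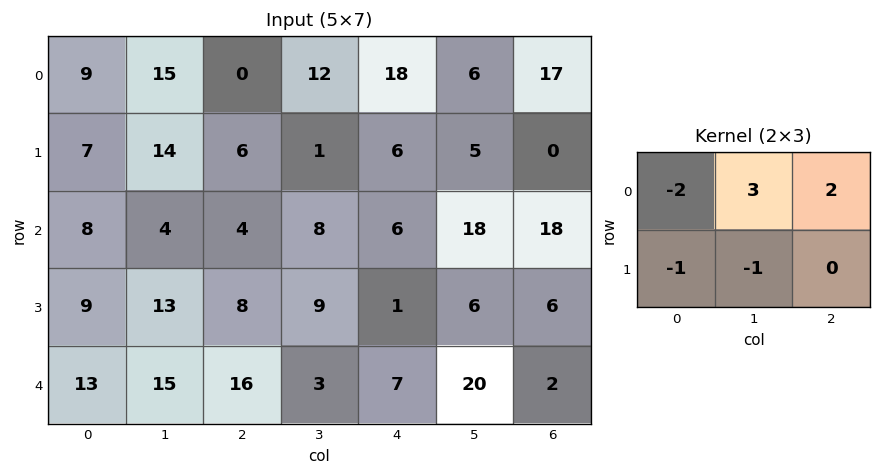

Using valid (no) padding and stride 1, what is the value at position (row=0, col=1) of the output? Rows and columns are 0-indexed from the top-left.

The receptive field on the input at this output position is [15 0 12 / 14 6 1]. Elementwise product with the kernel and sum: 15·-2 + 0·3 + 12·2 + 14·-1 + 6·-1.

-26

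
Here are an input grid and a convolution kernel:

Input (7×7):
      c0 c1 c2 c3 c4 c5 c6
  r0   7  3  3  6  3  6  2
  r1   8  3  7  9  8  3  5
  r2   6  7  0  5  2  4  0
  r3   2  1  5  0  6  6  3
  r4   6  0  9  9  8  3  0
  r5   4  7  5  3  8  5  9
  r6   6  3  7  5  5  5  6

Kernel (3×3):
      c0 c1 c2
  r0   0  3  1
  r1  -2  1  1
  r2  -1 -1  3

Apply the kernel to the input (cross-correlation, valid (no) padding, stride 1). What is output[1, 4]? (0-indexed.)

The receptive field on the input at this output position is [8 3 5 / 2 4 0 / 6 6 3]. Elementwise product with the kernel and sum: 3·3 + 5·1 + 2·-2 + 4·1 + 0·1 + 6·-1 + 6·-1 + 3·3.

11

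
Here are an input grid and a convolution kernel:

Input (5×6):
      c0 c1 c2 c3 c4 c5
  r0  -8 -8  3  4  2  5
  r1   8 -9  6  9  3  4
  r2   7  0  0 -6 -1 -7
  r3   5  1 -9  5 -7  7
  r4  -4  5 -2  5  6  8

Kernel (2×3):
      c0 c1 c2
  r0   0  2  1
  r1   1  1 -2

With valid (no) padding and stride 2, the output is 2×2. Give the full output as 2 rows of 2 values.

Output[0,0]: The receptive field on the input at this output position is [-8 -8 3 / 8 -9 6]. Elementwise product with the kernel and sum: -8·2 + 3·1 + 8·1 + -9·1 + 6·-2.

-26 19
24 -3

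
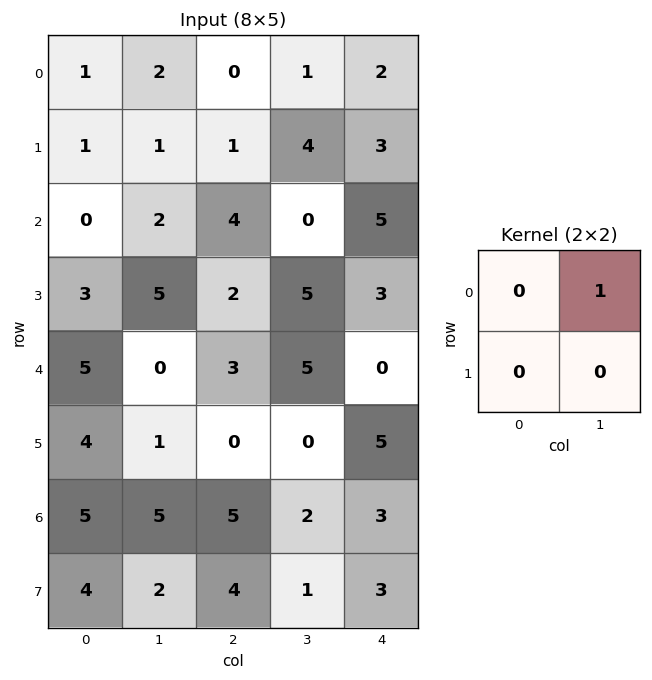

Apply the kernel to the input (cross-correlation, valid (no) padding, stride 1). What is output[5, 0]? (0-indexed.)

The receptive field on the input at this output position is [4 1 / 5 5]. Elementwise product with the kernel and sum: 1·1.

1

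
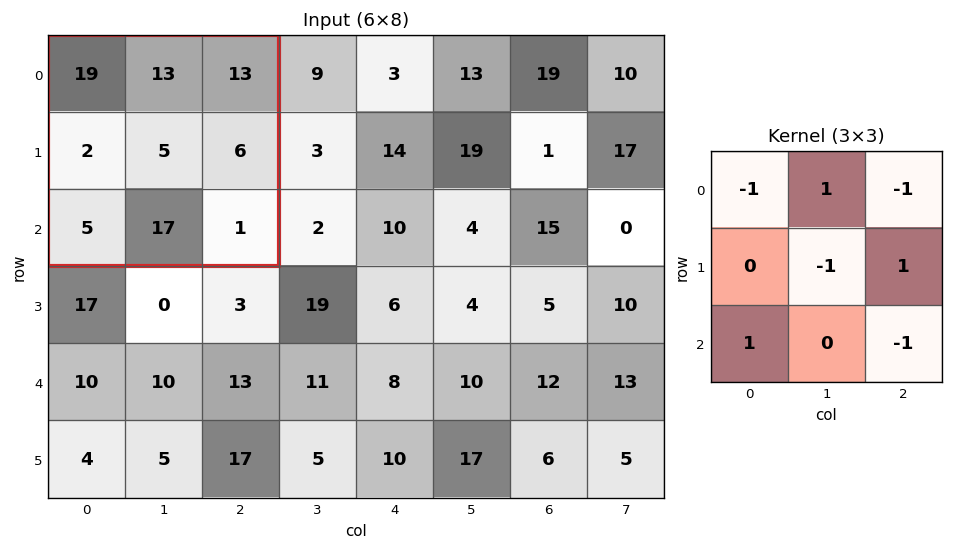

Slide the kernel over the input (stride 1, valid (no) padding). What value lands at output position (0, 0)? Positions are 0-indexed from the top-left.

The receptive field on the input at this output position is [19 13 13 / 2 5 6 / 5 17 1]. Elementwise product with the kernel and sum: 19·-1 + 13·1 + 13·-1 + 5·-1 + 6·1 + 5·1 + 1·-1.

-14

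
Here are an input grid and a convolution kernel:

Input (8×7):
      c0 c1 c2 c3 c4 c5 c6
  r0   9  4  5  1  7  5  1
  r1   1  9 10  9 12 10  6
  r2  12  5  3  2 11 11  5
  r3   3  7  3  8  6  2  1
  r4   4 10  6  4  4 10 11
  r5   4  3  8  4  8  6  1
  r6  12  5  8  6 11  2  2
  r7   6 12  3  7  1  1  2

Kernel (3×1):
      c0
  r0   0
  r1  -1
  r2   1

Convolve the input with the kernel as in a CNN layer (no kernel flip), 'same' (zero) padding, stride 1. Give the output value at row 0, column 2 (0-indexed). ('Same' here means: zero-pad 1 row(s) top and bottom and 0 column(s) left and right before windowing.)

The receptive field on the zero-padded input at this output position is [0 / 5 / 10]. Elementwise product with the kernel and sum: 5·-1 + 10·1.

5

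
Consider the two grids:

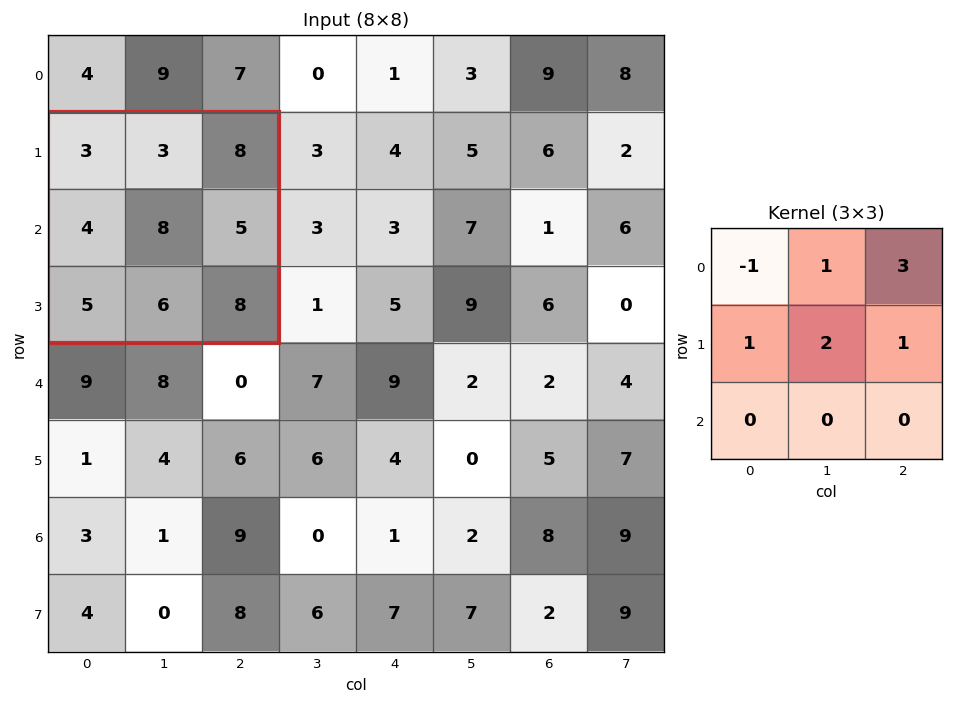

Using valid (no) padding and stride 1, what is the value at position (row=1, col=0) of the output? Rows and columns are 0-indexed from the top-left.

The receptive field on the input at this output position is [3 3 8 / 4 8 5 / 5 6 8]. Elementwise product with the kernel and sum: 3·-1 + 3·1 + 8·3 + 4·1 + 8·2 + 5·1.

49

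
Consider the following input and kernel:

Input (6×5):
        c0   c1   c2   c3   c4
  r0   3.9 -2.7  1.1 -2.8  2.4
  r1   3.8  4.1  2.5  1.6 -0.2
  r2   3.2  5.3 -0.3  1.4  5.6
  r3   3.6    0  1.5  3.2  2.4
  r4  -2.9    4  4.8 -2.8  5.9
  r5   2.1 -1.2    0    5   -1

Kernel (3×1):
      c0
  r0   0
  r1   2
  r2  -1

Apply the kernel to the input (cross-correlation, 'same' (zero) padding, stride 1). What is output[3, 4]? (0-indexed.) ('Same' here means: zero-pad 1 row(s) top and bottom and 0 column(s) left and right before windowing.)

-1.1

The receptive field on the zero-padded input at this output position is [5.6 / 2.4 / 5.9]. Elementwise product with the kernel and sum: 2.4·2 + 5.9·-1.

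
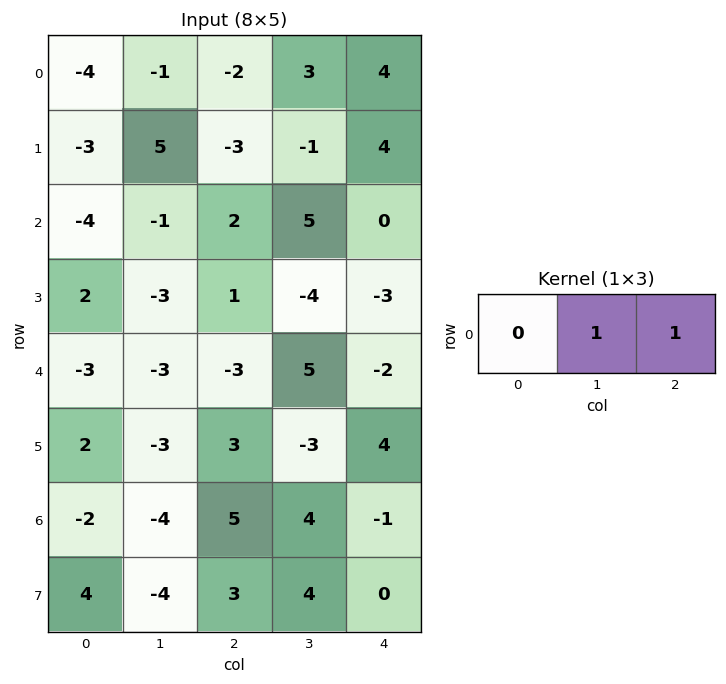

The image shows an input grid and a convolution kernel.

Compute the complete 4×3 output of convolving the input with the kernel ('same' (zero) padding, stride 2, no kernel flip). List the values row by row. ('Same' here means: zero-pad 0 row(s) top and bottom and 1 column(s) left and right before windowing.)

-5 1 4
-5 7 0
-6 2 -2
-6 9 -1

Output[0,0]: The receptive field on the zero-padded input at this output position is [0 -4 -1]. Elementwise product with the kernel and sum: -4·1 + -1·1.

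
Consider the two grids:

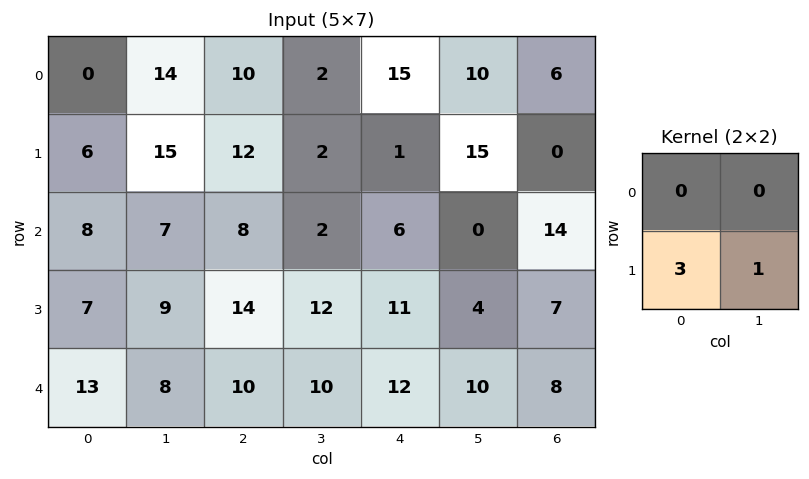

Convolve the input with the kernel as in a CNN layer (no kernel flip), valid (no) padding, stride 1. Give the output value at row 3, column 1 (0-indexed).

The receptive field on the input at this output position is [9 14 / 8 10]. Elementwise product with the kernel and sum: 8·3 + 10·1.

34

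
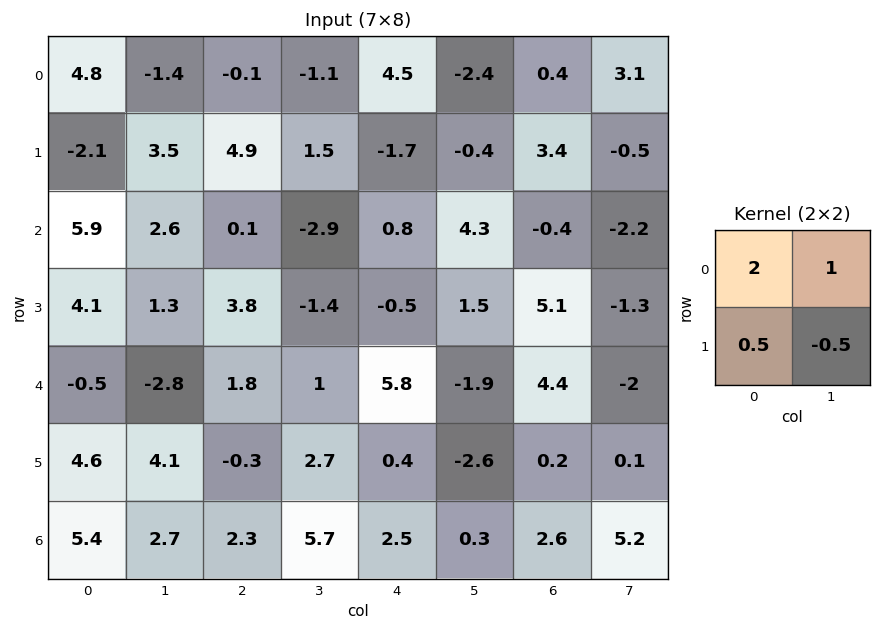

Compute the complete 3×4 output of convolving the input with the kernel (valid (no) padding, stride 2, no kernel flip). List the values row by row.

Output[0,0]: The receptive field on the input at this output position is [4.8 -1.4 / -2.1 3.5]. Elementwise product with the kernel and sum: 4.8·2 + -1.4·1 + -2.1·0.5 + 3.5·-0.5.

5.4 0.4 5.95 5.85
15.8 -0.1 4.9 0.2
-3.55 3.1 11.2 6.85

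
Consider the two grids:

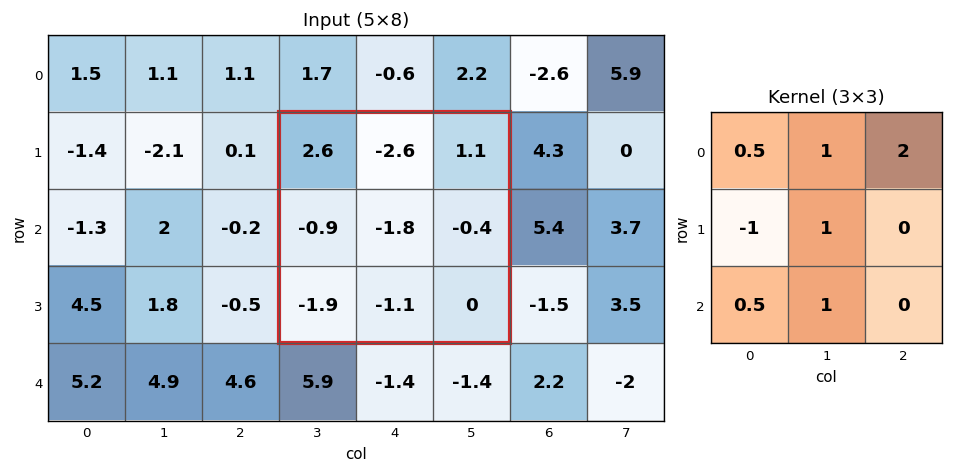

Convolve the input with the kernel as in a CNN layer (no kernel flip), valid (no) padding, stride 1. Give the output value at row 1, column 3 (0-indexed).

The receptive field on the input at this output position is [2.6 -2.6 1.1 / -0.9 -1.8 -0.4 / -1.9 -1.1 0]. Elementwise product with the kernel and sum: 2.6·0.5 + -2.6·1 + 1.1·2 + -0.9·-1 + -1.8·1 + -1.9·0.5 + -1.1·1.

-2.05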